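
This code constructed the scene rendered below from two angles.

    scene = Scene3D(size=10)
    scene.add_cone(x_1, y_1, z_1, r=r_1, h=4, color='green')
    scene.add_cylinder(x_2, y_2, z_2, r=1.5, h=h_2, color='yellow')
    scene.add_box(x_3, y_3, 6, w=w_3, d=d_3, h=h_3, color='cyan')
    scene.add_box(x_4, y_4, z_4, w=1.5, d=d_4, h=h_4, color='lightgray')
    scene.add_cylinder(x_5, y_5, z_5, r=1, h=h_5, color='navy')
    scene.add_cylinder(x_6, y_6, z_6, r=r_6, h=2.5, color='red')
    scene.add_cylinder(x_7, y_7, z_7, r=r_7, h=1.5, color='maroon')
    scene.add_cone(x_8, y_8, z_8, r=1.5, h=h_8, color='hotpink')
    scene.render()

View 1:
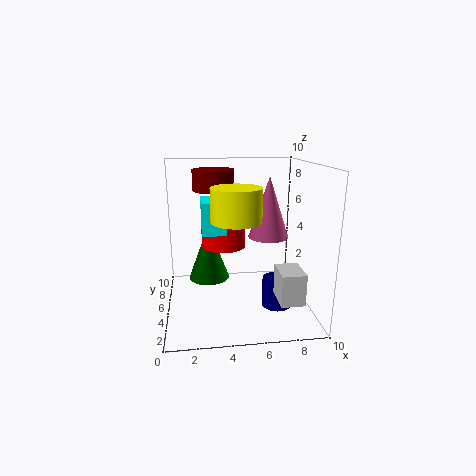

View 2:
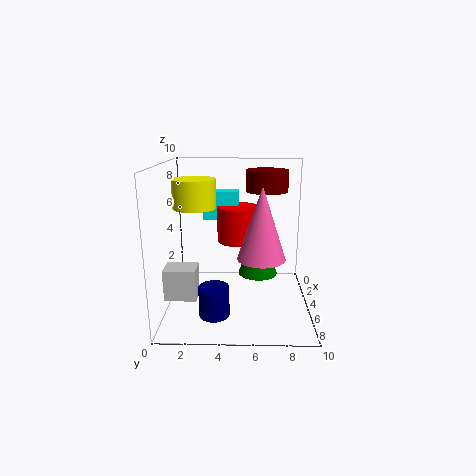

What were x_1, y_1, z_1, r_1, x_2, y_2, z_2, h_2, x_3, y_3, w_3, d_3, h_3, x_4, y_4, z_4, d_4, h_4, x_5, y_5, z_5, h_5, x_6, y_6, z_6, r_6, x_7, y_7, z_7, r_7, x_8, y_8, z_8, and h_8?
x_1 = 3
y_1 = 6.5
z_1 = 1.5
r_1 = 1.5
x_2 = 4.5
y_2 = 2
z_2 = 7
h_2 = 2
x_3 = 2.5
y_3 = 2.5
w_3 = 1.5
d_3 = 2.5
h_3 = 2
x_4 = 7
y_4 = 0.5
z_4 = 2
d_4 = 2
h_4 = 2
x_5 = 7.5
y_5 = 3.5
z_5 = 0.5
h_5 = 2
x_6 = 4
y_6 = 5
z_6 = 4.5
r_6 = 1.5
x_7 = 3.5
y_7 = 7
z_7 = 8
r_7 = 1.5
x_8 = 7.5
y_8 = 6.5
z_8 = 4.5
h_8 = 4.5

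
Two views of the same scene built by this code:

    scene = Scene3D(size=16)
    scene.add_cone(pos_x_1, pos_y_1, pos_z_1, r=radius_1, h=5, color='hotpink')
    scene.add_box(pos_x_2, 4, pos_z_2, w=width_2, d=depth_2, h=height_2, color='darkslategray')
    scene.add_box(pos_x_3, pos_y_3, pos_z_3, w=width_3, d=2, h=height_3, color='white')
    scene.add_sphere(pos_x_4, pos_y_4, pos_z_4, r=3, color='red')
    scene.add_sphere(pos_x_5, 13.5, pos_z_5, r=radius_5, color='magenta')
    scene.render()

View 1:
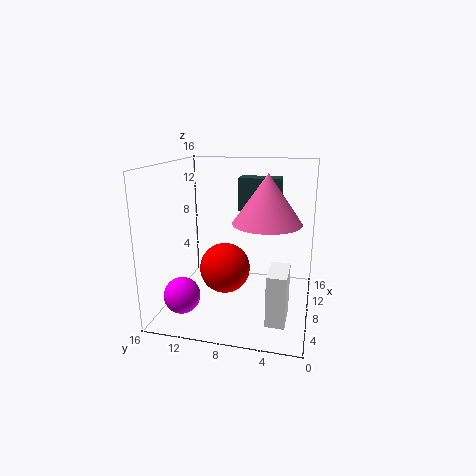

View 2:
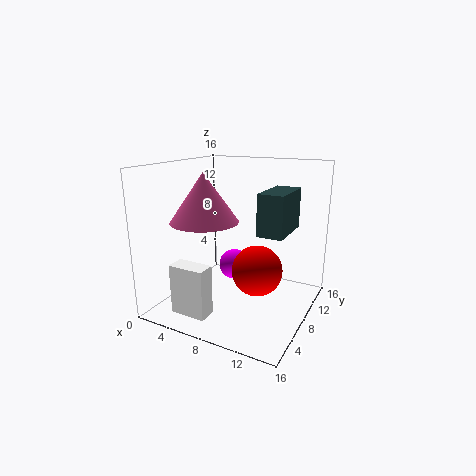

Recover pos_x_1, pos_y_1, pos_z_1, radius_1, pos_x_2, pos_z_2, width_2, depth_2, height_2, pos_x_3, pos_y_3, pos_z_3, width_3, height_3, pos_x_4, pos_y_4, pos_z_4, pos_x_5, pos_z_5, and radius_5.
pos_x_1 = 6; pos_y_1 = 4.5; pos_z_1 = 10.5; radius_1 = 3.5; pos_x_2 = 12; pos_z_2 = 10; width_2 = 2.5; depth_2 = 5; height_2 = 4; pos_x_3 = 3; pos_y_3 = 2; pos_z_3 = 0.5; width_3 = 4; height_3 = 5.5; pos_x_4 = 9.5; pos_y_4 = 10; pos_z_4 = 3.5; pos_x_5 = 4.5; pos_z_5 = 2; radius_5 = 2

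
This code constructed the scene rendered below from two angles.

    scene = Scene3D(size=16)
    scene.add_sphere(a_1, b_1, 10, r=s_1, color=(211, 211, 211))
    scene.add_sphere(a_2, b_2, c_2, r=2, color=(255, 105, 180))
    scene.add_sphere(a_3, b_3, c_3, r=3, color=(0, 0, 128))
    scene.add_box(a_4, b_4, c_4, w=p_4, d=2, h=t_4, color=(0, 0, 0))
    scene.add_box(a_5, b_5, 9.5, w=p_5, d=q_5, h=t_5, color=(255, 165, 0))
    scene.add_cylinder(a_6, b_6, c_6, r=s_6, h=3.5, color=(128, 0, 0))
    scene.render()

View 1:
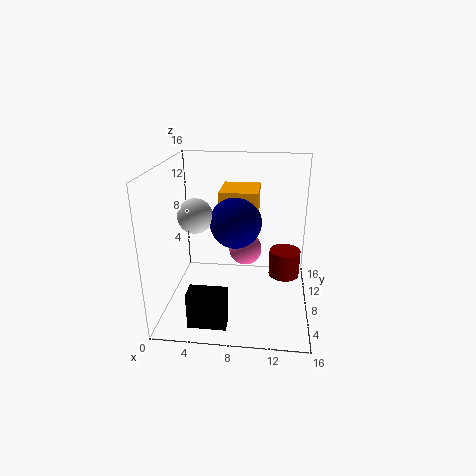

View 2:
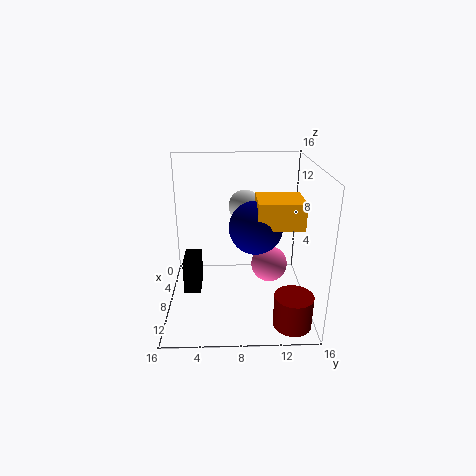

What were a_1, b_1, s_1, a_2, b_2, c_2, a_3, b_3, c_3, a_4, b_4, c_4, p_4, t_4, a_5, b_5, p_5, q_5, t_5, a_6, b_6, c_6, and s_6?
a_1 = 3
b_1 = 9
s_1 = 2
a_2 = 8.5
b_2 = 11.5
c_2 = 5
a_3 = 7.5
b_3 = 10
c_3 = 9
a_4 = 3.5
b_4 = 1.5
c_4 = 0.5
p_4 = 4
t_4 = 4
a_5 = 5.5
b_5 = 10
p_5 = 4.5
q_5 = 5
t_5 = 3
a_6 = 13.5
b_6 = 13.5
c_6 = 0.5
s_6 = 2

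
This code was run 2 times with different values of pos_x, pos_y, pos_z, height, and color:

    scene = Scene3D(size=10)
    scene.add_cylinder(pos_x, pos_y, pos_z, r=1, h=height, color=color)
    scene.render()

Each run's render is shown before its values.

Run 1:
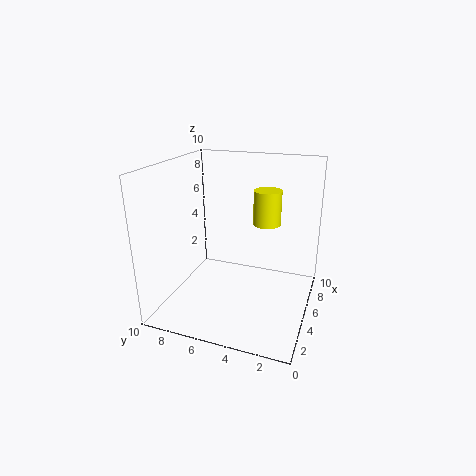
pos_x = 7, pos_y = 3.5, pos_z = 5.5, height = 2.5, color = 'yellow'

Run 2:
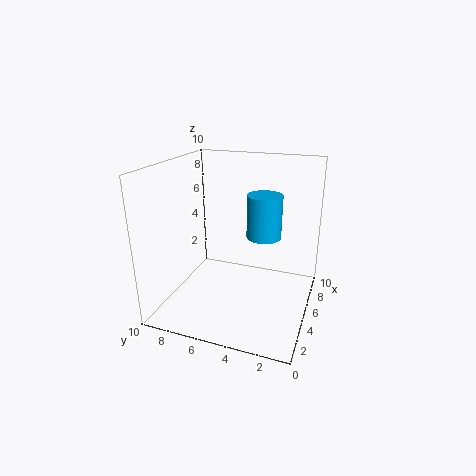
pos_x = 2.5, pos_y = 2.5, pos_z = 6.5, height = 2.5, color = 'deepskyblue'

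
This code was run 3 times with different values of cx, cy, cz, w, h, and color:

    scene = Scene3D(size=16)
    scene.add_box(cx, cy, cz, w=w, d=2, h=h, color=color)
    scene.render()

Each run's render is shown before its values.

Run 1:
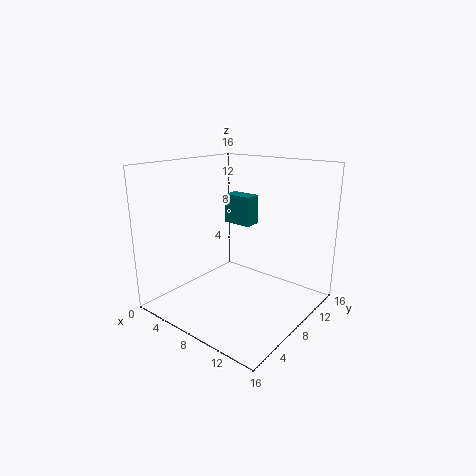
cx = 4
cy = 10.5
cz = 8.5
w = 3.5
h = 3.5
color = 'teal'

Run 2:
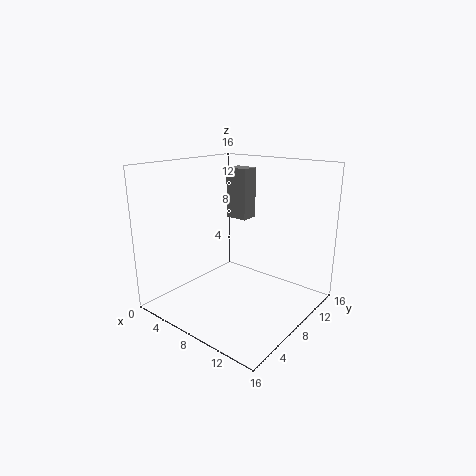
cx = 6
cy = 8.5
cz = 10
w = 2.5
h = 5.5
color = 'gray'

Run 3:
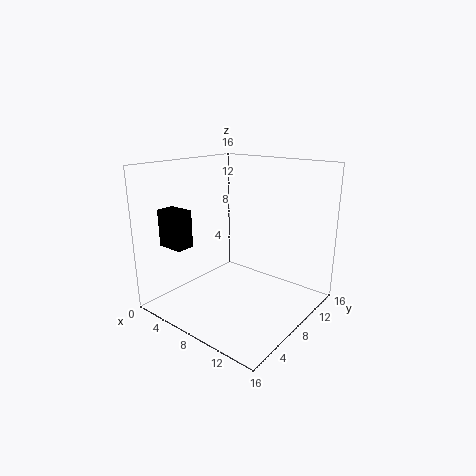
cx = 2
cy = 2
cz = 7.5
w = 3
h = 4
color = 'black'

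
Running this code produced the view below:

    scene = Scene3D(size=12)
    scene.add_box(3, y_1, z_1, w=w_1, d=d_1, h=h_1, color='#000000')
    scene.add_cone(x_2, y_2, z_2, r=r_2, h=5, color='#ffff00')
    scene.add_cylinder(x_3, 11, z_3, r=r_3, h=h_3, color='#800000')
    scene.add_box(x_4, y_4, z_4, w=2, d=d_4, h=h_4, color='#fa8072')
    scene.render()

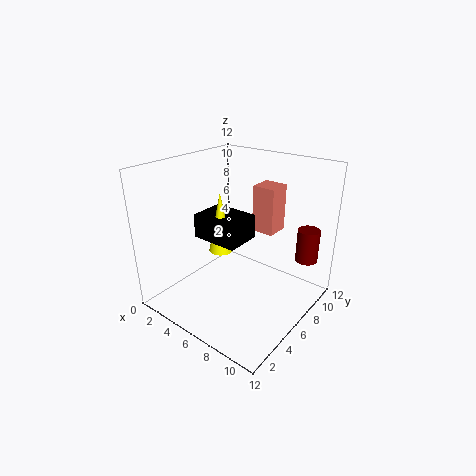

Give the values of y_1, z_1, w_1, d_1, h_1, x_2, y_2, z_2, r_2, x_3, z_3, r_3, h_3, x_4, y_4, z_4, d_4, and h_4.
y_1 = 4; z_1 = 6; w_1 = 4; d_1 = 3; h_1 = 2; x_2 = 5; y_2 = 5; z_2 = 5; r_2 = 1; x_3 = 10; z_3 = 3; r_3 = 1; h_3 = 3; x_4 = 6; y_4 = 8; z_4 = 6; d_4 = 2; h_4 = 4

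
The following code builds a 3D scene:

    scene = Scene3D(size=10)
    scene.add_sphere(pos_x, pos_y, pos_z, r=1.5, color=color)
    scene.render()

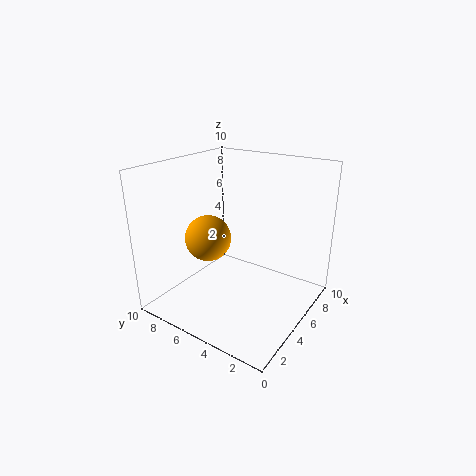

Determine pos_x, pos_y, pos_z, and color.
pos_x = 3, pos_y = 6, pos_z = 5.5, color = 'orange'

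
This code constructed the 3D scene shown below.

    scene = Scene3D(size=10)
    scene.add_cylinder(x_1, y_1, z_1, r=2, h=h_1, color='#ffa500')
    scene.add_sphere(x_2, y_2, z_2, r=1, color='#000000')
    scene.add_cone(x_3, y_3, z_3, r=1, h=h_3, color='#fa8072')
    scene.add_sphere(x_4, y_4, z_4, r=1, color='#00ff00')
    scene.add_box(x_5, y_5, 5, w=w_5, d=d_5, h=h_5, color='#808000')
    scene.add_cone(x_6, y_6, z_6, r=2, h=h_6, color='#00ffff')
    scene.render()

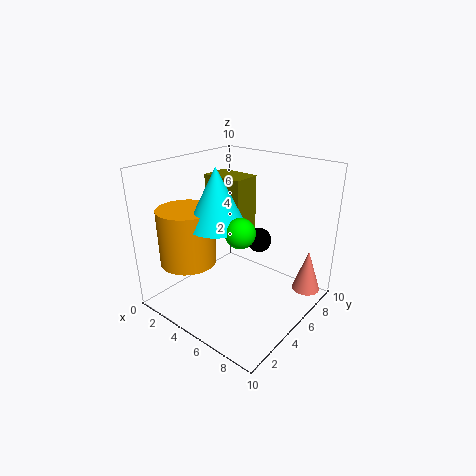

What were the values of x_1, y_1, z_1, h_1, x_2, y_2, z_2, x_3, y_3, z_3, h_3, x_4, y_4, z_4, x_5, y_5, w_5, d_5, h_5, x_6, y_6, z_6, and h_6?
x_1 = 2; y_1 = 3; z_1 = 3; h_1 = 4; x_2 = 4; y_2 = 9; z_2 = 3; x_3 = 9; y_3 = 8; z_3 = 1; h_3 = 3; x_4 = 6; y_4 = 4; z_4 = 6; x_5 = 2; y_5 = 5; w_5 = 3; d_5 = 2; h_5 = 4; x_6 = 4; y_6 = 4; z_6 = 6; h_6 = 4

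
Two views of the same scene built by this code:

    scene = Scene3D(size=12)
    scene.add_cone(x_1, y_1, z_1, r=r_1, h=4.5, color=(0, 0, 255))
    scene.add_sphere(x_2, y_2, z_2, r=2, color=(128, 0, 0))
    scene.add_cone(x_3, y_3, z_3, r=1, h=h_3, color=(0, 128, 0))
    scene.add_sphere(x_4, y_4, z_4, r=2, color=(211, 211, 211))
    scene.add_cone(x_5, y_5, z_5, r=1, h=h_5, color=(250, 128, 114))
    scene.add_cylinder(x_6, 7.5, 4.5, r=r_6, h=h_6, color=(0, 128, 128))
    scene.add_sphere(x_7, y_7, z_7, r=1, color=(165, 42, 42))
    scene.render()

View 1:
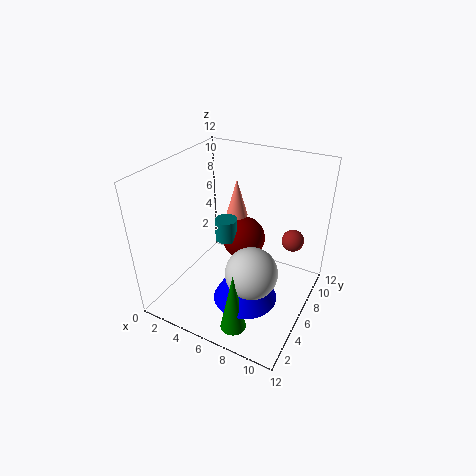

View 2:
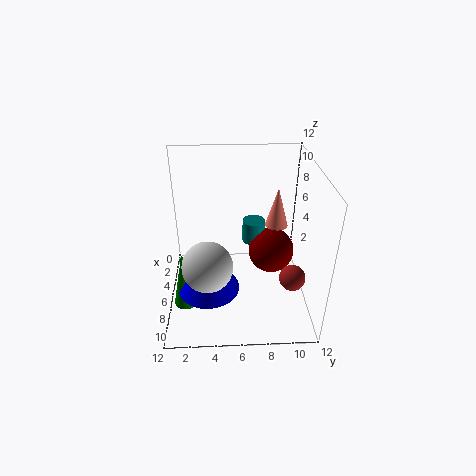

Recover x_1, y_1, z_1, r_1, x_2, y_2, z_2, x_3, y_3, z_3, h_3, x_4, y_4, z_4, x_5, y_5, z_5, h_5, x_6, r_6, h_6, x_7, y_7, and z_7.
x_1 = 8; y_1 = 3.5; z_1 = 2.5; r_1 = 2.5; x_2 = 5; y_2 = 9; z_2 = 4; x_3 = 8; y_3 = 1.5; z_3 = 1; h_3 = 5; x_4 = 8.5; y_4 = 3.5; z_4 = 5; x_5 = 4; y_5 = 9.5; z_5 = 6; h_5 = 3.5; x_6 = 4; r_6 = 1; h_6 = 2; x_7 = 9.5; y_7 = 10; z_7 = 4.5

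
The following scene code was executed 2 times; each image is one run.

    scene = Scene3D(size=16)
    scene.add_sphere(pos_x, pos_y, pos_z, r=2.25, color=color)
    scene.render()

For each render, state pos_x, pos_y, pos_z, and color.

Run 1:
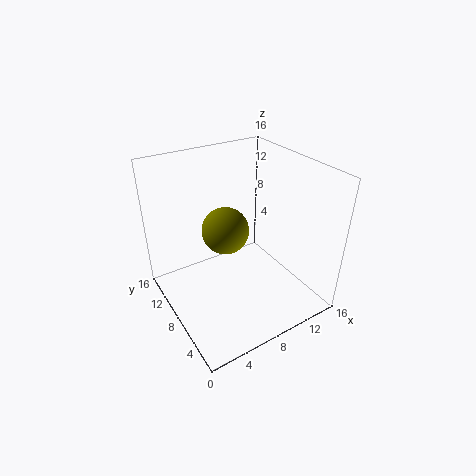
pos_x = 5; pos_y = 5.5; pos_z = 11.25; color = 'olive'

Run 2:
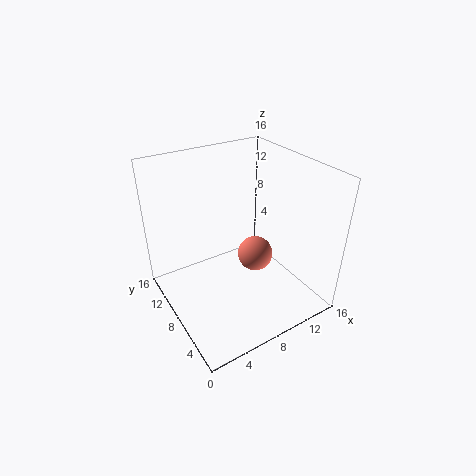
pos_x = 12.25; pos_y = 10.5; pos_z = 2.75; color = 'salmon'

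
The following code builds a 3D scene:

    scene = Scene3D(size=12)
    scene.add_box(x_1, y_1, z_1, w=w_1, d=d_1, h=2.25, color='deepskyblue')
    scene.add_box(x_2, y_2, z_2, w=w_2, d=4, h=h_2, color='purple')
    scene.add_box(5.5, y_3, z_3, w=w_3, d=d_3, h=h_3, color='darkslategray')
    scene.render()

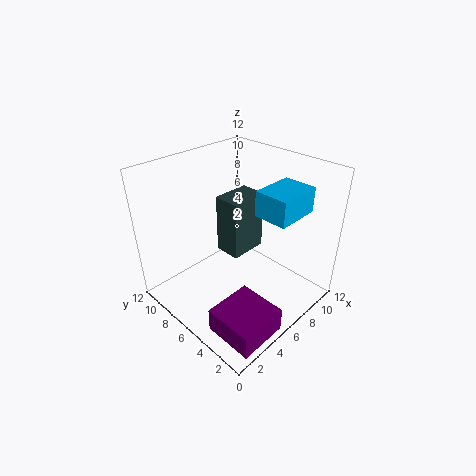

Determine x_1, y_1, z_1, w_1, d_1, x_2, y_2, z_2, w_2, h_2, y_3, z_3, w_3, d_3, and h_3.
x_1 = 7.75; y_1 = 2.75; z_1 = 7.5; w_1 = 4; d_1 = 3; x_2 = 1; y_2 = 0.25; z_2 = 0.5; w_2 = 4; h_2 = 2; y_3 = 5.75; z_3 = 4.25; w_3 = 3.25; d_3 = 2.25; h_3 = 5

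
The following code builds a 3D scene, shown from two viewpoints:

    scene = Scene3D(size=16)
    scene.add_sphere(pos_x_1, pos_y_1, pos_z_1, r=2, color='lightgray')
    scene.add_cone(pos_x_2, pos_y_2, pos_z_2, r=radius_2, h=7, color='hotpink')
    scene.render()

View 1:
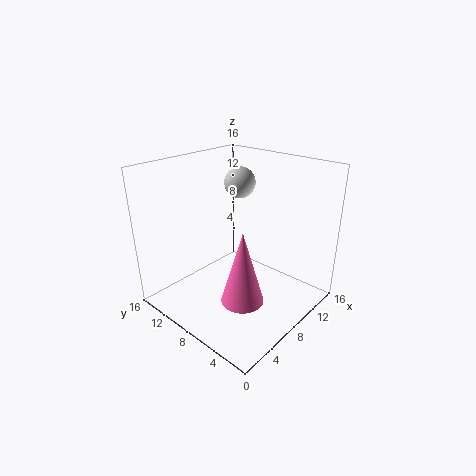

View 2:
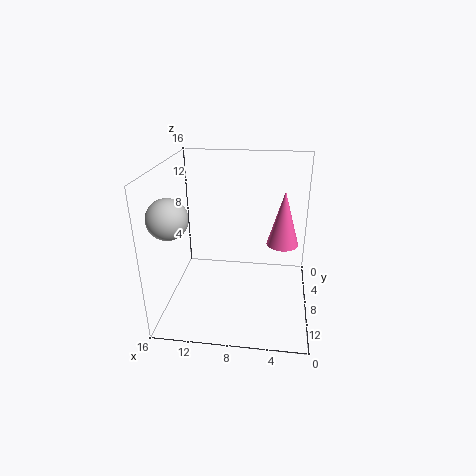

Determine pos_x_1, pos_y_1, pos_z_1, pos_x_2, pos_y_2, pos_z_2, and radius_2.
pos_x_1 = 14
pos_y_1 = 13
pos_z_1 = 12
pos_x_2 = 3
pos_y_2 = 3
pos_z_2 = 5
radius_2 = 2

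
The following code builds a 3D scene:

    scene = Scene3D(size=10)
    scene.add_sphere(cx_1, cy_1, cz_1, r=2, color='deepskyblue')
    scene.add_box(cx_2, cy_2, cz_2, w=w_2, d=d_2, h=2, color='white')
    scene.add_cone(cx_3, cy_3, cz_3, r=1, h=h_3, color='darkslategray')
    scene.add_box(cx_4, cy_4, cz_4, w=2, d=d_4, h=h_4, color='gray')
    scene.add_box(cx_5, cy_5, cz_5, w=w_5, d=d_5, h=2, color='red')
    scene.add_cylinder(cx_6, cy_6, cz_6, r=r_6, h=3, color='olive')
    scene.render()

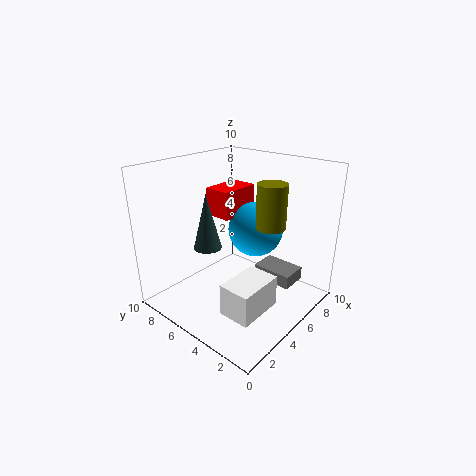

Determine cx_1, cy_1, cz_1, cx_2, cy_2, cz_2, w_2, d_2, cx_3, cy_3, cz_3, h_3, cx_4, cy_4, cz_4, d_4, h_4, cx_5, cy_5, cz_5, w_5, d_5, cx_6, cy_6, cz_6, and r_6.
cx_1 = 7, cy_1 = 5, cz_1 = 5, cx_2 = 1, cy_2 = 1, cz_2 = 2, w_2 = 3, d_2 = 2, cx_3 = 4, cy_3 = 7, cz_3 = 4, h_3 = 4, cx_4 = 7, cy_4 = 2, cz_4 = 1, d_4 = 3, h_4 = 1, cx_5 = 5, cy_5 = 6, cz_5 = 6, w_5 = 3, d_5 = 2, cx_6 = 6, cy_6 = 3, cz_6 = 6, r_6 = 1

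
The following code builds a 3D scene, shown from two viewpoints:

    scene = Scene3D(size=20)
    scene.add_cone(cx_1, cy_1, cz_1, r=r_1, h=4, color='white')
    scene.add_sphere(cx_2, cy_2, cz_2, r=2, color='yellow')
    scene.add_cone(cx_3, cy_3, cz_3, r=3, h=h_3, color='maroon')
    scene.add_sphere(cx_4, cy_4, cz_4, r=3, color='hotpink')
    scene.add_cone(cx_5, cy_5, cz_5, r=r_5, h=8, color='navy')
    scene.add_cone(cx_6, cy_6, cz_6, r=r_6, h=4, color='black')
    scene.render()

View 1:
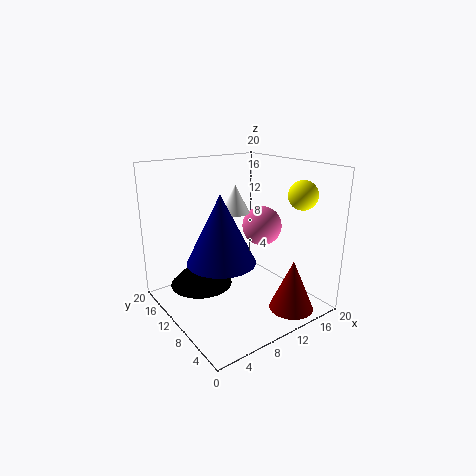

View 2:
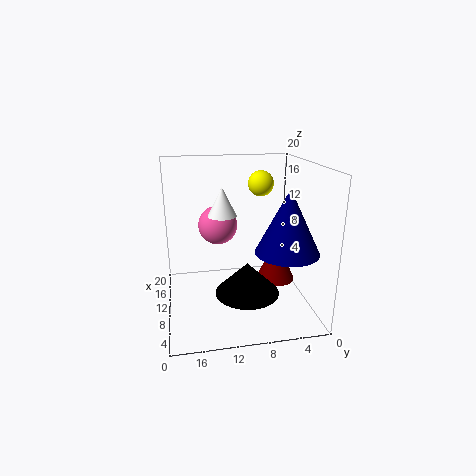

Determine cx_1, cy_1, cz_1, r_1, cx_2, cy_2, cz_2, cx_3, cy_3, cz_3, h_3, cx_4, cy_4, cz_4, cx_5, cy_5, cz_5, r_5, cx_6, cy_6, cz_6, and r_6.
cx_1 = 11
cy_1 = 12
cz_1 = 13
r_1 = 2
cx_2 = 17
cy_2 = 5
cz_2 = 16
cx_3 = 14
cy_3 = 3
cz_3 = 1
h_3 = 7
cx_4 = 16
cy_4 = 12
cz_4 = 10
cx_5 = 4
cy_5 = 5
cz_5 = 10
r_5 = 4
cx_6 = 4
cy_6 = 10
cz_6 = 5
r_6 = 4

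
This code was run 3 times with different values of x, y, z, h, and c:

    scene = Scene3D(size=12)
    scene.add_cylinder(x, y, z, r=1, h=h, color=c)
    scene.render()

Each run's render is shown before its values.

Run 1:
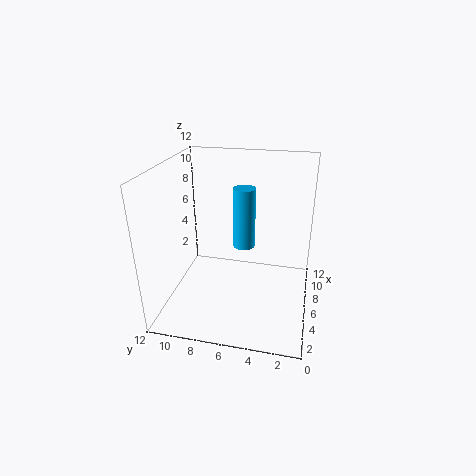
x = 8.5, y = 6, z = 4, h = 5.5, c = 'deepskyblue'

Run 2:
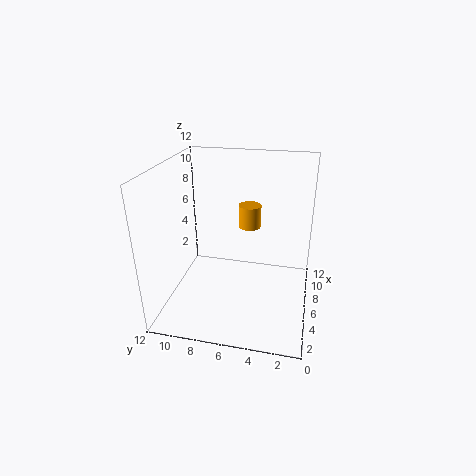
x = 8.5, y = 5.5, z = 6, h = 2, c = 'orange'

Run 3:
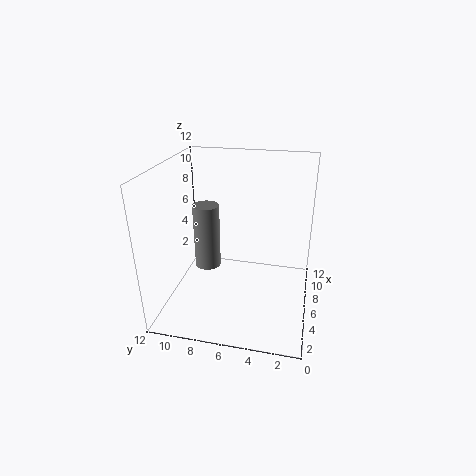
x = 4, y = 8, z = 4.5, h = 5, c = 'gray'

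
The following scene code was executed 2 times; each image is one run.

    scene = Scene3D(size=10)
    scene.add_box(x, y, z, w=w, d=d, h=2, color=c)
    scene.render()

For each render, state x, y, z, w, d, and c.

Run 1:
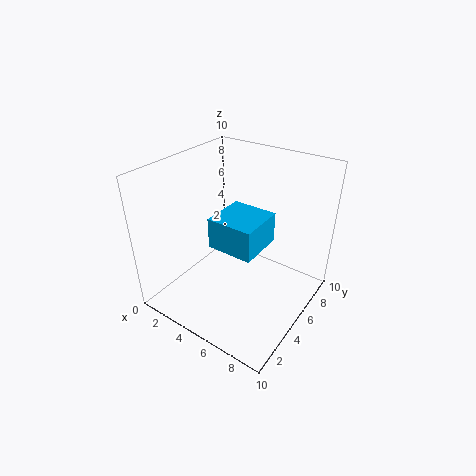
x = 4.5
y = 2.5
z = 5.5
w = 3
d = 3
c = 'deepskyblue'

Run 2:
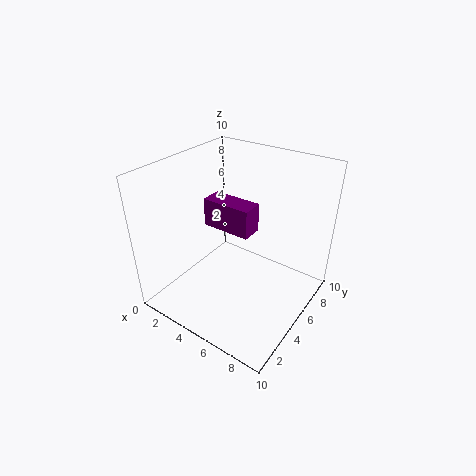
x = 2.5
y = 4.5
z = 5.5
w = 3.5
d = 1.5
c = 'purple'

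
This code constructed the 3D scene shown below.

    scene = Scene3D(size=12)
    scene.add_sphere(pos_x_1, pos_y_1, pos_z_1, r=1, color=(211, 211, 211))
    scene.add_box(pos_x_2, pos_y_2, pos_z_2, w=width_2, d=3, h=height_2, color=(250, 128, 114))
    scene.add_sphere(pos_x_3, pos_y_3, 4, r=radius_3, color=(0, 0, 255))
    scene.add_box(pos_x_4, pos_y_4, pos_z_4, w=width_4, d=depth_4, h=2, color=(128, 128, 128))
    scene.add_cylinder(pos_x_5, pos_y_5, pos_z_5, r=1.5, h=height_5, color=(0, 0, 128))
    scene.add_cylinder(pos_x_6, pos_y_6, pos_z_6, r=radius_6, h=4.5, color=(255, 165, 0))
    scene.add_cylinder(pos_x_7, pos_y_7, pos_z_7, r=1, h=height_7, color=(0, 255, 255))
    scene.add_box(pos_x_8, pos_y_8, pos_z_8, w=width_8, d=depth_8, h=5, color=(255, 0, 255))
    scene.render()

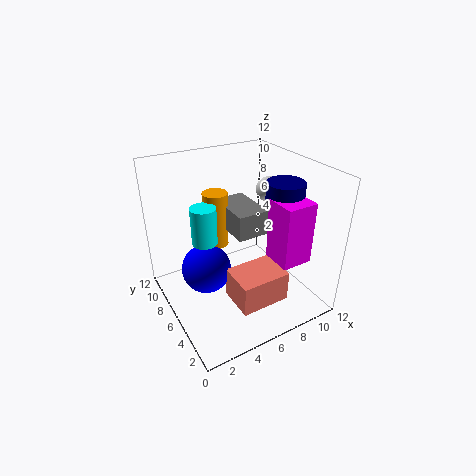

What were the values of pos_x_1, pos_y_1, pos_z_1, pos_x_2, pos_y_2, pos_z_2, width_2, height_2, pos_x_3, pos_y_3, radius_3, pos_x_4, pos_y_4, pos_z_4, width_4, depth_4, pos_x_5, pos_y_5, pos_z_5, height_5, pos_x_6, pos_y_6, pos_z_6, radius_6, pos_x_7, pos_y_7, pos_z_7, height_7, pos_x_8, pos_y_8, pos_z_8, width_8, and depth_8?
pos_x_1 = 8.5; pos_y_1 = 5.5; pos_z_1 = 10; pos_x_2 = 4; pos_y_2 = 1.5; pos_z_2 = 2; width_2 = 4; height_2 = 2.5; pos_x_3 = 3; pos_y_3 = 6; radius_3 = 2; pos_x_4 = 5; pos_y_4 = 4; pos_z_4 = 7; width_4 = 2.5; depth_4 = 4; pos_x_5 = 9; pos_y_5 = 4; pos_z_5 = 7; height_5 = 4; pos_x_6 = 4.5; pos_y_6 = 7; pos_z_6 = 5.5; radius_6 = 1; pos_x_7 = 3; pos_y_7 = 6; pos_z_7 = 6.5; height_7 = 3; pos_x_8 = 7.5; pos_y_8 = 1.5; pos_z_8 = 5; width_8 = 2.5; depth_8 = 2.5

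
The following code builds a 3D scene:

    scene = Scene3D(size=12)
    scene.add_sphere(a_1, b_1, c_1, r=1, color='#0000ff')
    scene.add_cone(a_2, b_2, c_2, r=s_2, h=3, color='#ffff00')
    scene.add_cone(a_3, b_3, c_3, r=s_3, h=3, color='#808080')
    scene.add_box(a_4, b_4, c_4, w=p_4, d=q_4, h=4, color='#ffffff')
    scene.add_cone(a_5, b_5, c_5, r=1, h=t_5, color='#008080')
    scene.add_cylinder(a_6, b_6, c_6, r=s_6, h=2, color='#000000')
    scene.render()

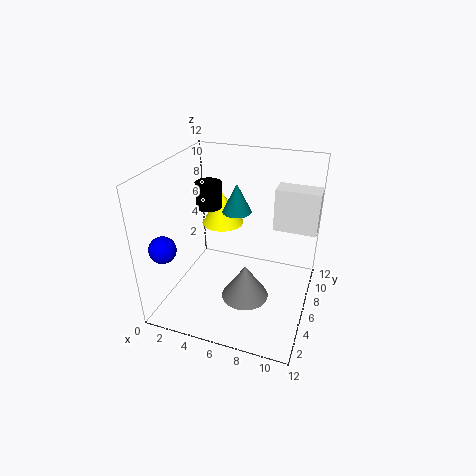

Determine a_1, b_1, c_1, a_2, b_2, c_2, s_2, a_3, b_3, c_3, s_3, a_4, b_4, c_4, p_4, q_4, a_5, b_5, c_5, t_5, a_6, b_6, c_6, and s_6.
a_1 = 2; b_1 = 1; c_1 = 7; a_2 = 3; b_2 = 10; c_2 = 5; s_2 = 2; a_3 = 7; b_3 = 5; c_3 = 1; s_3 = 2; a_4 = 8; b_4 = 10; c_4 = 5; p_4 = 4; q_4 = 2; a_5 = 7; b_5 = 3; c_5 = 10; t_5 = 2; a_6 = 4; b_6 = 5; c_6 = 9; s_6 = 1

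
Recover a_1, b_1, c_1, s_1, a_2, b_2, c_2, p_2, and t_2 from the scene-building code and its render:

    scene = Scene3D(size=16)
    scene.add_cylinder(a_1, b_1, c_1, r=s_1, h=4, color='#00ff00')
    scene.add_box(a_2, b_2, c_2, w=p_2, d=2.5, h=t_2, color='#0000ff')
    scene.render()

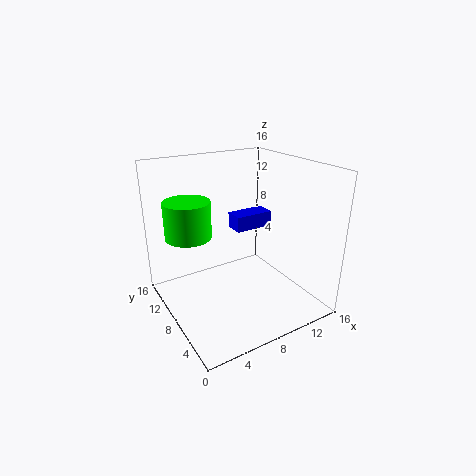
a_1 = 3, b_1 = 10, c_1 = 8.5, s_1 = 2.5, a_2 = 10.5, b_2 = 12, c_2 = 6.5, p_2 = 5, t_2 = 2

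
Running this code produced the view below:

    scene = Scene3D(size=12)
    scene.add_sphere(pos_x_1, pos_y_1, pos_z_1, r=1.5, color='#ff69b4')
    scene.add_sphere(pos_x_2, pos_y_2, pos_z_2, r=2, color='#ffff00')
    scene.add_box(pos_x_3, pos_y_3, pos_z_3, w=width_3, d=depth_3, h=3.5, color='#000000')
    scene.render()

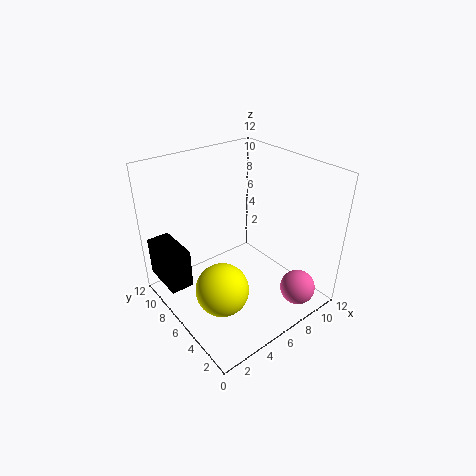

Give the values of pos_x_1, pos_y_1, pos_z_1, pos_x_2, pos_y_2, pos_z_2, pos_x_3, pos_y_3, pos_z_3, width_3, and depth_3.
pos_x_1 = 9.5; pos_y_1 = 2; pos_z_1 = 1.5; pos_x_2 = 2.5; pos_y_2 = 3.5; pos_z_2 = 4; pos_x_3 = 0.5; pos_y_3 = 8; pos_z_3 = 1.5; width_3 = 2; depth_3 = 4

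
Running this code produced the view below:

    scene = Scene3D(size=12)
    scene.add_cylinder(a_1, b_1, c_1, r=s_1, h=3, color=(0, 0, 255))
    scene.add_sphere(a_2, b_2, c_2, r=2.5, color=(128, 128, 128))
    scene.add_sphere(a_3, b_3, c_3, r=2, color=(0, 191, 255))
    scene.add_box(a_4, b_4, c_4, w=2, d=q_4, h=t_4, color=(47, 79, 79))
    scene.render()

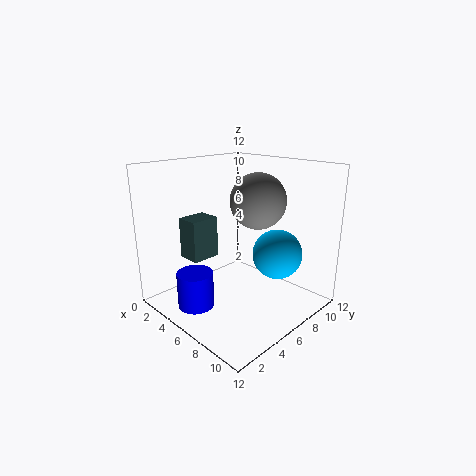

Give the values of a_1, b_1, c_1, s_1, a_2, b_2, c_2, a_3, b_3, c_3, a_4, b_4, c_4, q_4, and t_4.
a_1 = 4.5; b_1 = 2.5; c_1 = 0.5; s_1 = 1.5; a_2 = 5.5; b_2 = 9; c_2 = 8.5; a_3 = 9; b_3 = 7.5; c_3 = 5; a_4 = 2; b_4 = 3; c_4 = 4; q_4 = 2.5; t_4 = 3.5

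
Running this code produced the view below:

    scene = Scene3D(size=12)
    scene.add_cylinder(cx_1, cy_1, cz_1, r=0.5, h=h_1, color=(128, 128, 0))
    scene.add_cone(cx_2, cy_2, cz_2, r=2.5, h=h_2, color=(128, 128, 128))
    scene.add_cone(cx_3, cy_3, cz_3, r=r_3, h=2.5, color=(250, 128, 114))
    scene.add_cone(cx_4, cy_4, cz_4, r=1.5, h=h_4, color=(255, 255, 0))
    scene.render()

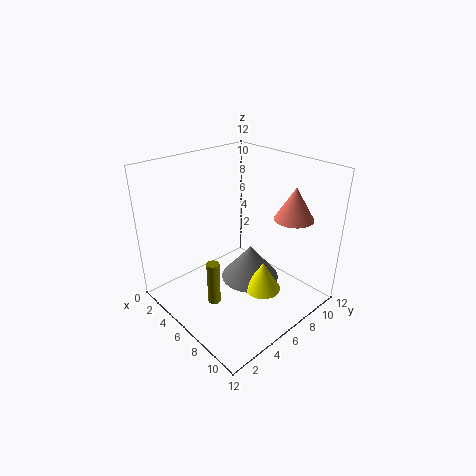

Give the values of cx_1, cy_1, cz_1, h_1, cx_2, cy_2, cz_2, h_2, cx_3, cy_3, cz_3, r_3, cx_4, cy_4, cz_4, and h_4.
cx_1 = 7; cy_1 = 2.5; cz_1 = 2; h_1 = 3.5; cx_2 = 6.5; cy_2 = 7; cz_2 = 2; h_2 = 3; cx_3 = 10; cy_3 = 8; cz_3 = 8.5; r_3 = 1.5; cx_4 = 8.5; cy_4 = 6.5; cz_4 = 2; h_4 = 2.5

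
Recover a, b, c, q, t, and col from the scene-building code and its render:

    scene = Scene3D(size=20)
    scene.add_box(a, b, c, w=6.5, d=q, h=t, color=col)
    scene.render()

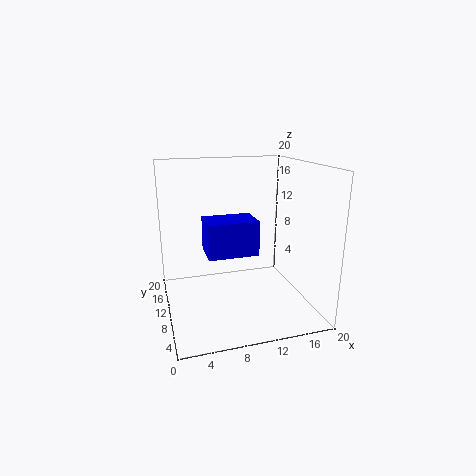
a = 5; b = 5.5; c = 9; q = 4.5; t = 4.5; col = 'blue'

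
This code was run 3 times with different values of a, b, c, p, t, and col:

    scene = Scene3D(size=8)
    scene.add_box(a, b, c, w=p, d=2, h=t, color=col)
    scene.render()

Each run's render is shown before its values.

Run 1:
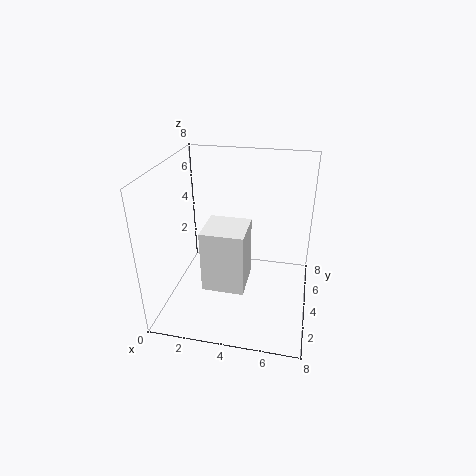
a = 3; b = 0.5; c = 3; p = 2; t = 3; col = 'white'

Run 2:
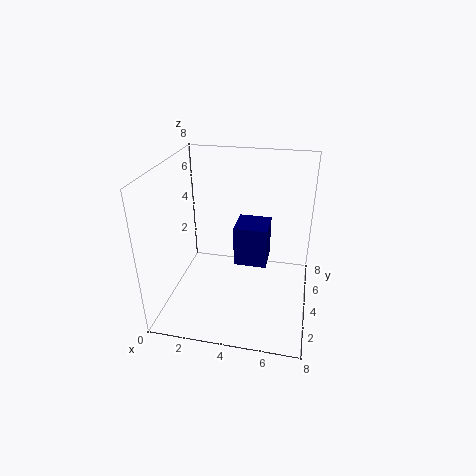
a = 3.5; b = 5; c = 1.5; p = 2; t = 2.5; col = 'navy'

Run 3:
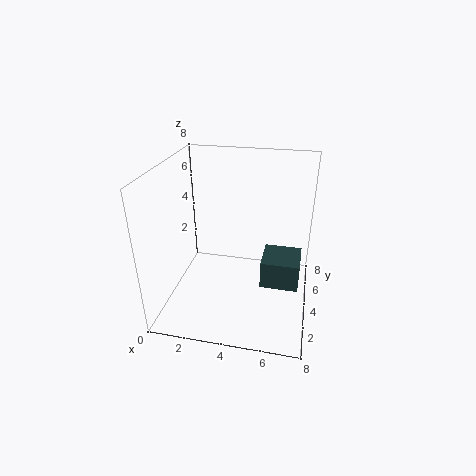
a = 5.5; b = 2.5; c = 2; p = 2; t = 1.5; col = 'darkslategray'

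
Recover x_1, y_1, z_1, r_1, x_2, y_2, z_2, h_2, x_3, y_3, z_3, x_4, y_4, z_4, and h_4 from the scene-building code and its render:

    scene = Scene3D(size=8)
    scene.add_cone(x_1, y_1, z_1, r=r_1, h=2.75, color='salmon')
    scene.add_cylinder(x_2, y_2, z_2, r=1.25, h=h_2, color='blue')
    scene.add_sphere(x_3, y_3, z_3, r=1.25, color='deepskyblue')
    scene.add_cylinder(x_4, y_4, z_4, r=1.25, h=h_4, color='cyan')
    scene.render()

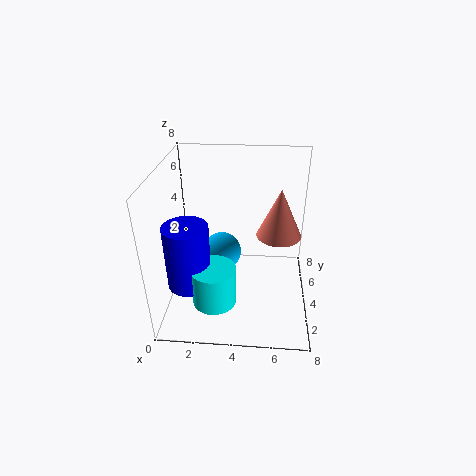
x_1 = 6.25
y_1 = 4.5
z_1 = 4
r_1 = 1.25
x_2 = 1.25
y_2 = 3.25
z_2 = 1.25
h_2 = 3.75
x_3 = 2.75
y_3 = 6.25
z_3 = 1.5
x_4 = 2.75
y_4 = 2.75
z_4 = 0.5
h_4 = 2.25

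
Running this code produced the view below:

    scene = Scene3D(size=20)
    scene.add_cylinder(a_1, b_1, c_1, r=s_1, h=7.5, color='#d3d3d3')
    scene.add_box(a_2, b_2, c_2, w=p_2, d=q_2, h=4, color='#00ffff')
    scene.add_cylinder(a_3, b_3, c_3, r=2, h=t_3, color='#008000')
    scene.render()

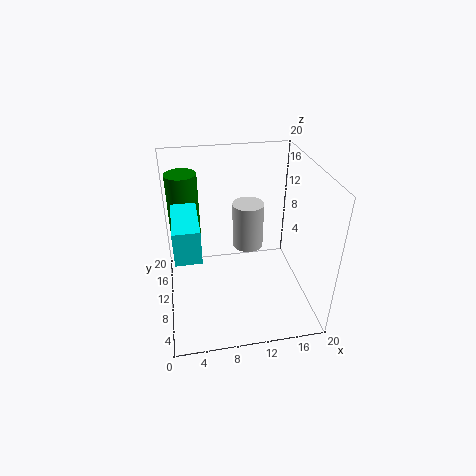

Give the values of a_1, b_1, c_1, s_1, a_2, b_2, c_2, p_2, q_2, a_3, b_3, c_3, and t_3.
a_1 = 13, b_1 = 17, c_1 = 4, s_1 = 2.5, a_2 = 1.5, b_2 = 2, c_2 = 12.5, p_2 = 3, q_2 = 7, a_3 = 3, b_3 = 11, c_3 = 10.5, t_3 = 9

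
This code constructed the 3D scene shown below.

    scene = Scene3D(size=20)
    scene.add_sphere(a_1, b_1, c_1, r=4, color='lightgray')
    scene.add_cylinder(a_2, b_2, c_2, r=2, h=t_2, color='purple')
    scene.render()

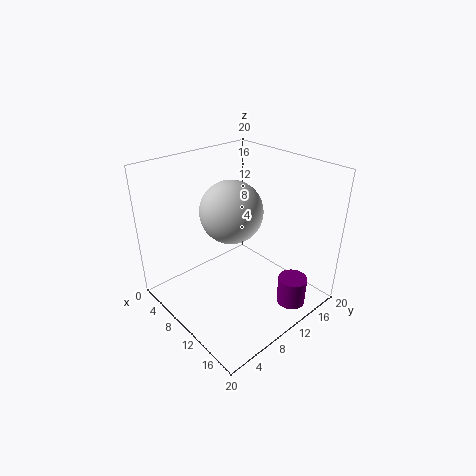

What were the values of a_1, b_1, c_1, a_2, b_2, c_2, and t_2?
a_1 = 11
b_1 = 8
c_1 = 15
a_2 = 17
b_2 = 14
c_2 = 1
t_2 = 4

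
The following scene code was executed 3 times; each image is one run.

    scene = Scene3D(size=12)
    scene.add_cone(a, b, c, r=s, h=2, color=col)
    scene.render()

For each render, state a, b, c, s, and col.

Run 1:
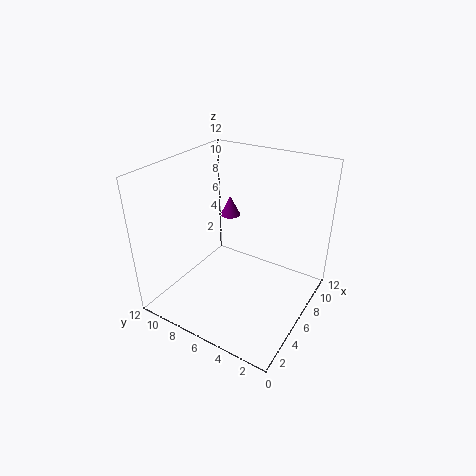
a = 11, b = 10, c = 5, s = 1, col = 'purple'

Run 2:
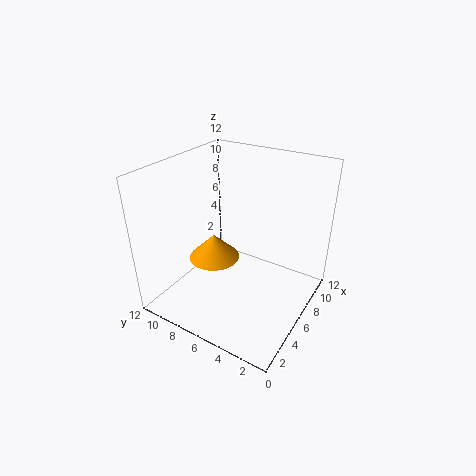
a = 4, b = 7, c = 5, s = 2, col = 'orange'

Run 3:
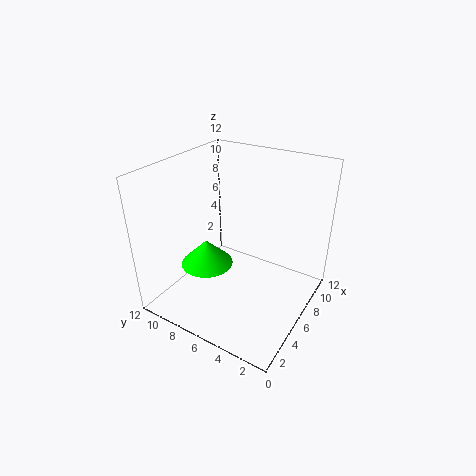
a = 3, b = 7, c = 5, s = 2, col = 'lime'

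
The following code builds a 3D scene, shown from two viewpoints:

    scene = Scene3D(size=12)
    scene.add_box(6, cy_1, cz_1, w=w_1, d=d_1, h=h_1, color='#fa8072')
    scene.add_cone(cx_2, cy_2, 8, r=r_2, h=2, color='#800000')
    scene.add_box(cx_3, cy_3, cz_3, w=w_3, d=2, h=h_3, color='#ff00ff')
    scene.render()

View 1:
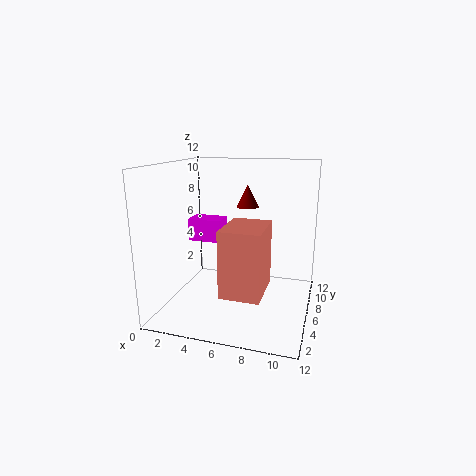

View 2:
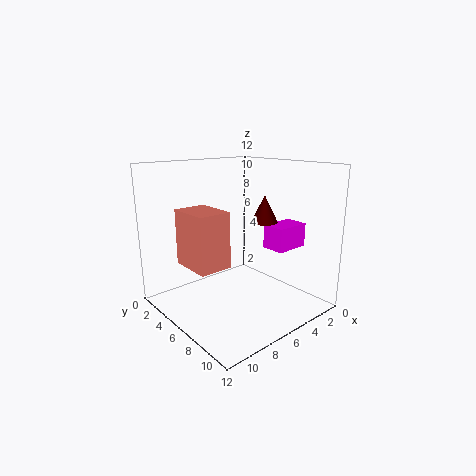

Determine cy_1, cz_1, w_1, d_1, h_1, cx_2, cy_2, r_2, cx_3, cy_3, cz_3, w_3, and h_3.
cy_1 = 1
cz_1 = 3
w_1 = 3
d_1 = 4
h_1 = 5
cx_2 = 6
cy_2 = 9
r_2 = 1
cx_3 = 1
cy_3 = 7
cz_3 = 5
w_3 = 3
h_3 = 2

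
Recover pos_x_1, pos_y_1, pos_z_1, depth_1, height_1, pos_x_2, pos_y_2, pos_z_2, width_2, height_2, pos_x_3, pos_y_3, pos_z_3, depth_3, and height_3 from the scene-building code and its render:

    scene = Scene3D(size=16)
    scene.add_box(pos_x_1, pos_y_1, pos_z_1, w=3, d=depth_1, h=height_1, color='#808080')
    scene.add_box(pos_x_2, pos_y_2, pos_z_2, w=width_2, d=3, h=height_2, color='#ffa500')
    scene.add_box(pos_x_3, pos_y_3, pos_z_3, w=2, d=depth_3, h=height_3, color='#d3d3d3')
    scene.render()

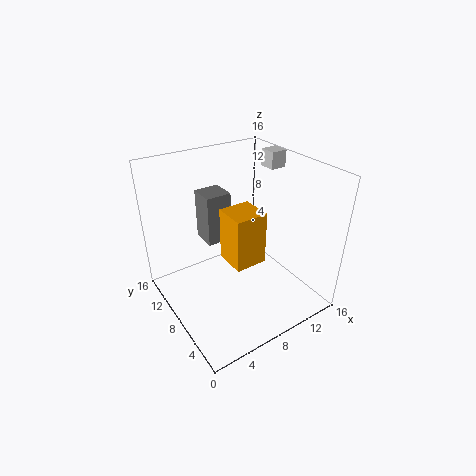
pos_x_1 = 6, pos_y_1 = 11, pos_z_1 = 6, depth_1 = 3, height_1 = 6, pos_x_2 = 4, pos_y_2 = 2, pos_z_2 = 9, width_2 = 3, height_2 = 5, pos_x_3 = 14, pos_y_3 = 10, pos_z_3 = 14, depth_3 = 2, height_3 = 2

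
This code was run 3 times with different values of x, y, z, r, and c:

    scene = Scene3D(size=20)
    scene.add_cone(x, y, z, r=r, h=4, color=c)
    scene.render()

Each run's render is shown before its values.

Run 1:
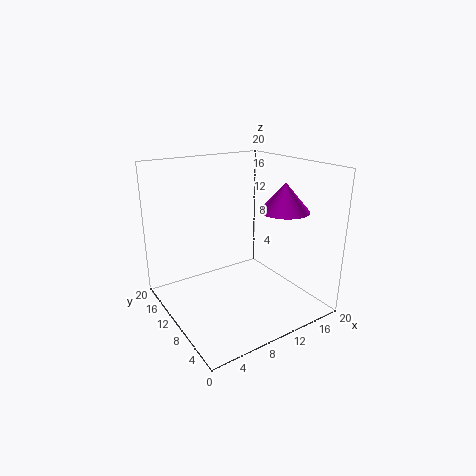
x = 16, y = 7.5, z = 13.5, r = 3.5, c = 'magenta'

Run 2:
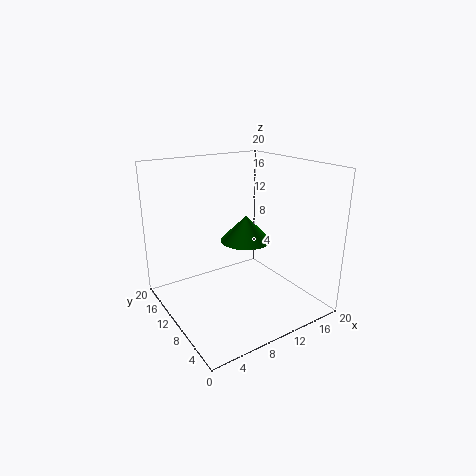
x = 14.25, y = 14.25, z = 7.25, r = 4, c = 'green'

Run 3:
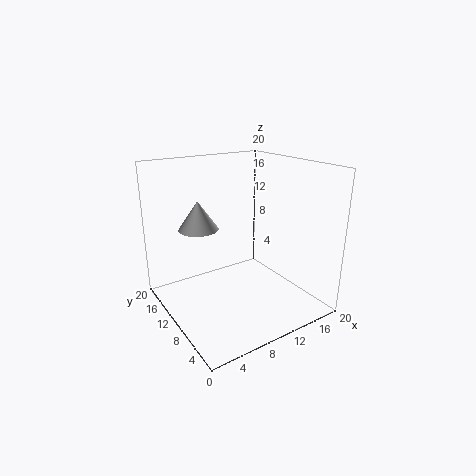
x = 5.5, y = 13, z = 11.25, r = 2.75, c = 'lightgray'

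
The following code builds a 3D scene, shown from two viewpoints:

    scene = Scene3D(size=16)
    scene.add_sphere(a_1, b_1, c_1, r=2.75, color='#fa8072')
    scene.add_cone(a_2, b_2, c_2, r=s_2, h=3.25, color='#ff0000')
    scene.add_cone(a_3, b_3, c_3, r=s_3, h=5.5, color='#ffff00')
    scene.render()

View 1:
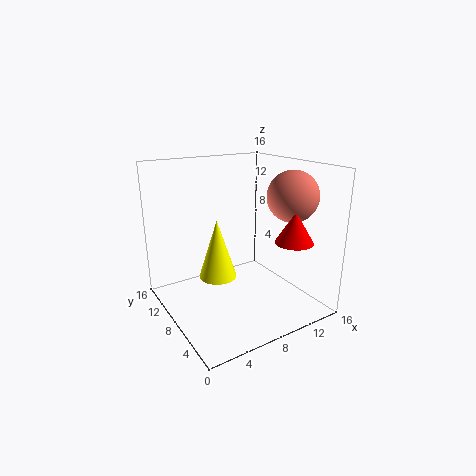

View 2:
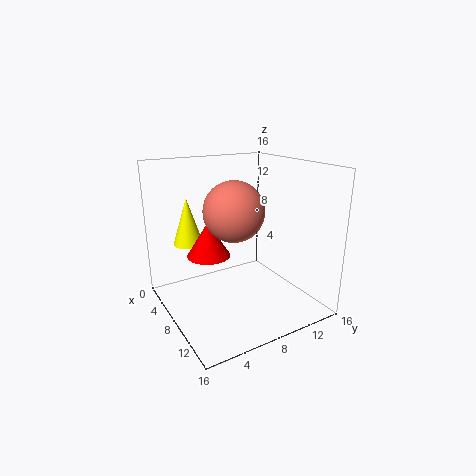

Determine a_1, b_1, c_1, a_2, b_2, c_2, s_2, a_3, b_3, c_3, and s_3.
a_1 = 12.75
b_1 = 4.75
c_1 = 12.75
a_2 = 11.5
b_2 = 2.75
c_2 = 8.5
s_2 = 2
a_3 = 3.25
b_3 = 4
c_3 = 6.5
s_3 = 1.75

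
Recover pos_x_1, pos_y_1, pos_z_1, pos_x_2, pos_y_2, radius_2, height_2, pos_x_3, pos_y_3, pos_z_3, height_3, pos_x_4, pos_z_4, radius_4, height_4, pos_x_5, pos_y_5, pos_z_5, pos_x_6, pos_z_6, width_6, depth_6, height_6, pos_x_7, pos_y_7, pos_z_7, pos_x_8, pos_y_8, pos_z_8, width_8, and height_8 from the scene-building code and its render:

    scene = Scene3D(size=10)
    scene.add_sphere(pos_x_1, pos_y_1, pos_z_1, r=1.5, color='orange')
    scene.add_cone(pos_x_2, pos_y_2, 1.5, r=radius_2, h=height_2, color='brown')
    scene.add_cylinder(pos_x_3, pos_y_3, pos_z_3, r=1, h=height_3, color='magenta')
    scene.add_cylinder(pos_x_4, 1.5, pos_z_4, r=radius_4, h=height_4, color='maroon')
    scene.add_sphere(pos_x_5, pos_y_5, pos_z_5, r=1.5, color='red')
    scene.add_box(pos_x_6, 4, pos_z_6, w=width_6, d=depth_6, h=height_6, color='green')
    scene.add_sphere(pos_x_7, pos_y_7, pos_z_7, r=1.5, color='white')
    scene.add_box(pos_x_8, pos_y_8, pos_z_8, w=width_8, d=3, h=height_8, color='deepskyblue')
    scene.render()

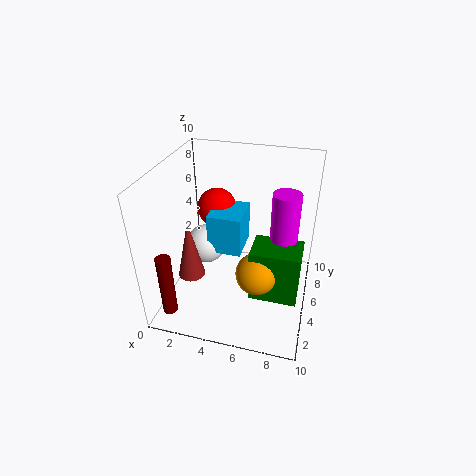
pos_x_1 = 6.5, pos_y_1 = 4.5, pos_z_1 = 2.5, pos_x_2 = 1.5, pos_y_2 = 4.5, radius_2 = 1, height_2 = 4.5, pos_x_3 = 8, pos_y_3 = 6.5, pos_z_3 = 3, height_3 = 5, pos_x_4 = 1, pos_z_4 = 0.5, radius_4 = 0.5, height_4 = 4.5, pos_x_5 = 2.5, pos_y_5 = 8, pos_z_5 = 5.5, pos_x_6 = 6, pos_z_6 = 0.5, width_6 = 3.5, depth_6 = 2.5, height_6 = 4, pos_x_7 = 2, pos_y_7 = 6.5, pos_z_7 = 3, pos_x_8 = 2.5, pos_y_8 = 5.5, pos_z_8 = 3, width_8 = 2.5, height_8 = 3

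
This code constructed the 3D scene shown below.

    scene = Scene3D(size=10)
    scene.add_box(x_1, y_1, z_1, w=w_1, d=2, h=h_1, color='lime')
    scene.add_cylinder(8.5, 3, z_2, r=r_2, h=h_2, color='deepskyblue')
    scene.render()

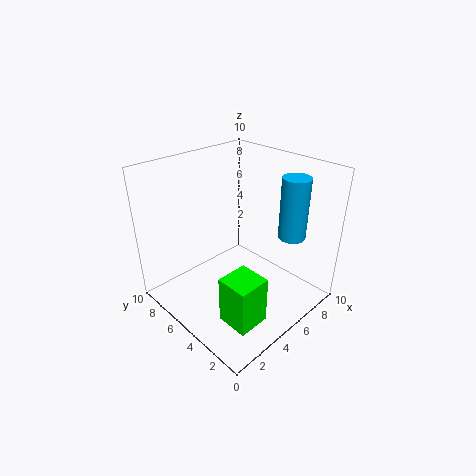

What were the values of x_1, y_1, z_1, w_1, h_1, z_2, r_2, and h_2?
x_1 = 1
y_1 = 0.5
z_1 = 2
w_1 = 2
h_1 = 3
z_2 = 4.5
r_2 = 1
h_2 = 4.5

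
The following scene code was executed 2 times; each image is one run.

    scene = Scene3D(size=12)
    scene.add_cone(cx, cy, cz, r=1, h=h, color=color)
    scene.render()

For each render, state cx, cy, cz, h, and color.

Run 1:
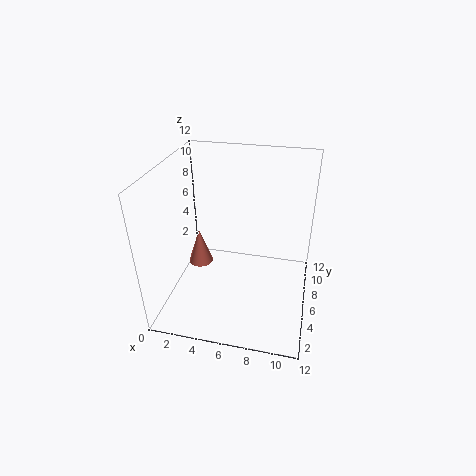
cx = 3; cy = 5; cz = 4; h = 3; color = 'salmon'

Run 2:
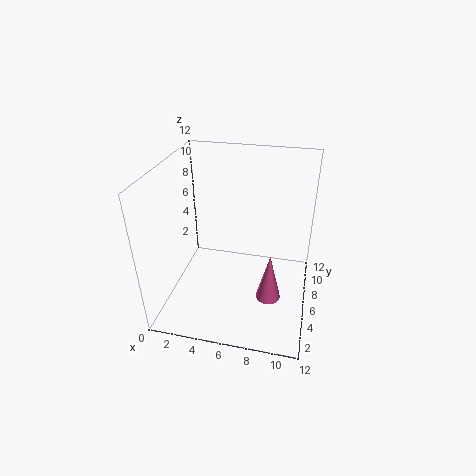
cx = 9; cy = 4; cz = 2; h = 4; color = 'hotpink'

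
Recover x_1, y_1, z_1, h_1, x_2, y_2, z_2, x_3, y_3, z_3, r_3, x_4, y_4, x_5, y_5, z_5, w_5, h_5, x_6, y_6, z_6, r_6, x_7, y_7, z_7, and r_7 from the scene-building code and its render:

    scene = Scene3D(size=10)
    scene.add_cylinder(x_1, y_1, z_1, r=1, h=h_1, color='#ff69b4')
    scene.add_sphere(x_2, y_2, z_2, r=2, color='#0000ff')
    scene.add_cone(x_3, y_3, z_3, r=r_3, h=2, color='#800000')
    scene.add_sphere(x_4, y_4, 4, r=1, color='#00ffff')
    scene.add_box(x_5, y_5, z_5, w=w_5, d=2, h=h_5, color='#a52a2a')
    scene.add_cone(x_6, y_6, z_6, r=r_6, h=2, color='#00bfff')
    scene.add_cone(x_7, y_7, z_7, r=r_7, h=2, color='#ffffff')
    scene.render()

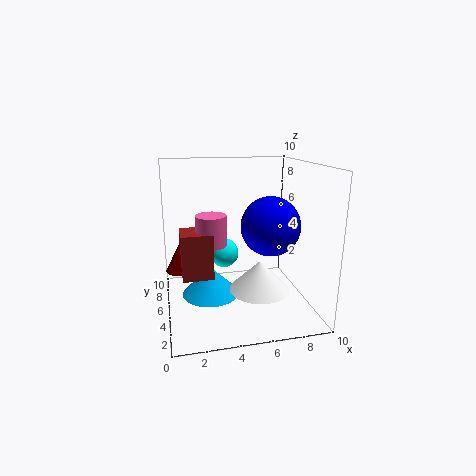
x_1 = 3, y_1 = 4, z_1 = 5, h_1 = 2, x_2 = 7, y_2 = 4, z_2 = 6, x_3 = 1, y_3 = 5, z_3 = 3, r_3 = 1, x_4 = 4, y_4 = 5, x_5 = 1, y_5 = 3, z_5 = 3, w_5 = 2, h_5 = 3, x_6 = 3, y_6 = 5, z_6 = 1, r_6 = 2, x_7 = 6, y_7 = 3, z_7 = 2, r_7 = 2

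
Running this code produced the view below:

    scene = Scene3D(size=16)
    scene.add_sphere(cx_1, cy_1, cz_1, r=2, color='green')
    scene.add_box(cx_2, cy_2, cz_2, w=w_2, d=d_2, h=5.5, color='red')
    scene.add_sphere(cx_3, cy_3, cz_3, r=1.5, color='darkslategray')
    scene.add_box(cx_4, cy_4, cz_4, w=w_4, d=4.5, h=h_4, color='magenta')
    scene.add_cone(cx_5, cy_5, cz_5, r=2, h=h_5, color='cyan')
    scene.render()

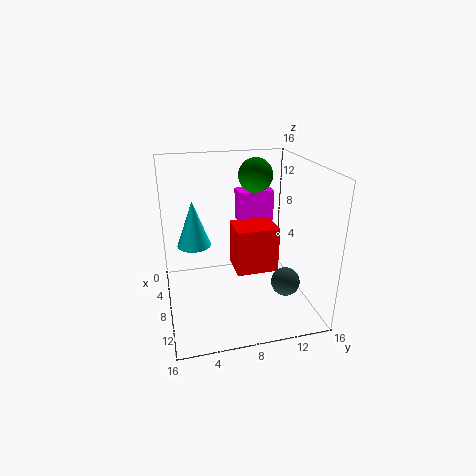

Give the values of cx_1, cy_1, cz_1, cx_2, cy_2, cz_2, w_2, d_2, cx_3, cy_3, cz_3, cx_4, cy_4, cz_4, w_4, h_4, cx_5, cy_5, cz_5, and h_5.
cx_1 = 4.5
cy_1 = 11
cz_1 = 14
cx_2 = 4
cy_2 = 8
cz_2 = 3
w_2 = 4
d_2 = 5
cx_3 = 12.5
cy_3 = 12
cz_3 = 4.5
cx_4 = 0.5
cy_4 = 9.5
cz_4 = 7.5
w_4 = 2.5
h_4 = 4
cx_5 = 4.5
cy_5 = 3.5
cz_5 = 6
h_5 = 5.5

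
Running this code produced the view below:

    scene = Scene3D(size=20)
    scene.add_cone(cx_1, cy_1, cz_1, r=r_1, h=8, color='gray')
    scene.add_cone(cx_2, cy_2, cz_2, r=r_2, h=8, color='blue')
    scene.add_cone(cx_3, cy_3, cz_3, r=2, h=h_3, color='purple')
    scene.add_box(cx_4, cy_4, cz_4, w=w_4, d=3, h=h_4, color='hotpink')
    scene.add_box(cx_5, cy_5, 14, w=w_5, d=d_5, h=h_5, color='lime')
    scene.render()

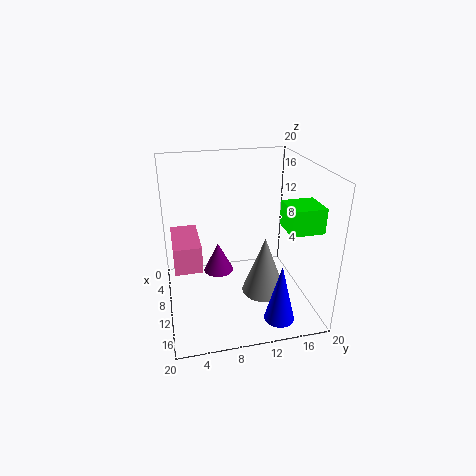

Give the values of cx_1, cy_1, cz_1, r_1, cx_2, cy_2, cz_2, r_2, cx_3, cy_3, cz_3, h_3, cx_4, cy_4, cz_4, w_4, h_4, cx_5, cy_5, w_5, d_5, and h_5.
cx_1 = 13, cy_1 = 13, cz_1 = 3, r_1 = 3, cx_2 = 17, cy_2 = 14, cz_2 = 1, r_2 = 2, cx_3 = 11, cy_3 = 7, cz_3 = 6, h_3 = 4, cx_4 = 13, cy_4 = 1, cz_4 = 11, w_4 = 6, h_4 = 3, cx_5 = 15, cy_5 = 14, w_5 = 4, d_5 = 4, h_5 = 3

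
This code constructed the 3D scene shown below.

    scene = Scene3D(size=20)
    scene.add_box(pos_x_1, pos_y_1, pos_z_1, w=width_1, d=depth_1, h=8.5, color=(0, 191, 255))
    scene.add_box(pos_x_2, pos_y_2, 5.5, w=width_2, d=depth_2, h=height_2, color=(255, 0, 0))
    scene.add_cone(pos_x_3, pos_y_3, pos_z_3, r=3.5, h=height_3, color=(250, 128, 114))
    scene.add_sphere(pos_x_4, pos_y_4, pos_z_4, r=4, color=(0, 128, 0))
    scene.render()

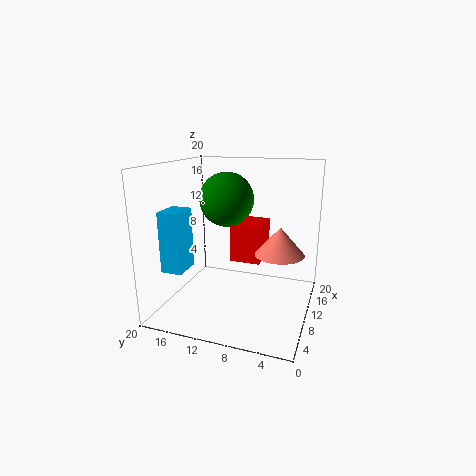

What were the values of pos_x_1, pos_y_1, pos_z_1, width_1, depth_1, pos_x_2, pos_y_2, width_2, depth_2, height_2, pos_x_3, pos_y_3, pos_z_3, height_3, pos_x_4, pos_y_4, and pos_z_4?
pos_x_1 = 5, pos_y_1 = 16.5, pos_z_1 = 5.5, width_1 = 4, depth_1 = 3, pos_x_2 = 12, pos_y_2 = 7.5, width_2 = 6, depth_2 = 4.5, height_2 = 5.5, pos_x_3 = 12, pos_y_3 = 4.5, pos_z_3 = 7.5, height_3 = 4, pos_x_4 = 13.5, pos_y_4 = 13, pos_z_4 = 14.5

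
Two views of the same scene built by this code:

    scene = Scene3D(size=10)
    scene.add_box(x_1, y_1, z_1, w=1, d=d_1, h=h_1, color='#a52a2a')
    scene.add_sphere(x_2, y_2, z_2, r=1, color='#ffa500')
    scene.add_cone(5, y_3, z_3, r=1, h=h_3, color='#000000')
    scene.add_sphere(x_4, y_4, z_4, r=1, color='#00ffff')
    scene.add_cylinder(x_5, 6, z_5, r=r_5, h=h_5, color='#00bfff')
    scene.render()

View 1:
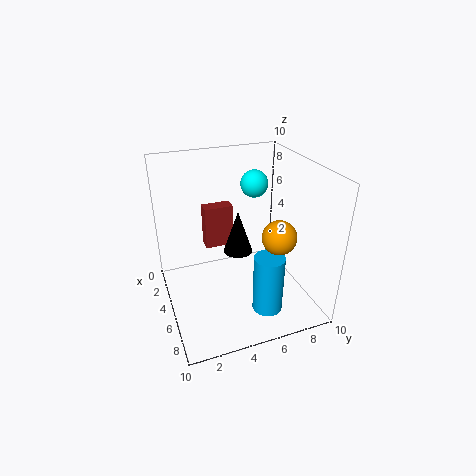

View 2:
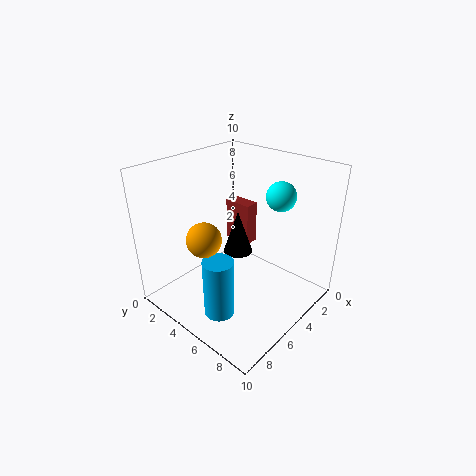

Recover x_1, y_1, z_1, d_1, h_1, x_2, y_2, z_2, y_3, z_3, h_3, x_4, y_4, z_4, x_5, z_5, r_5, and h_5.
x_1 = 3; y_1 = 3; z_1 = 4; d_1 = 2; h_1 = 3; x_2 = 9; y_2 = 6; z_2 = 7; y_3 = 5; z_3 = 4; h_3 = 3; x_4 = 3; y_4 = 7; z_4 = 8; x_5 = 8; z_5 = 1; r_5 = 1; h_5 = 4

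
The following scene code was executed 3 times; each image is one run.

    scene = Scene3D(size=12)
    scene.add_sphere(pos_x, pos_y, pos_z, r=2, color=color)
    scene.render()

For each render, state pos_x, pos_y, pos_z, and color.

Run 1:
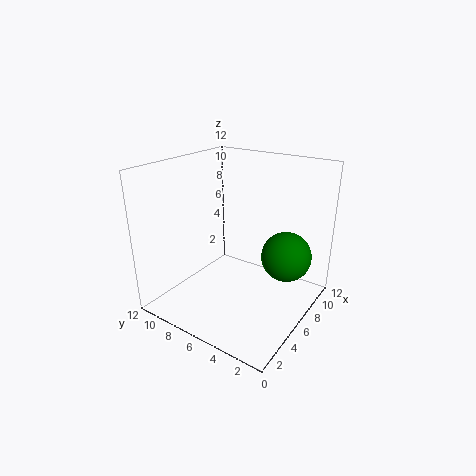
pos_x = 7; pos_y = 2; pos_z = 5; color = 'green'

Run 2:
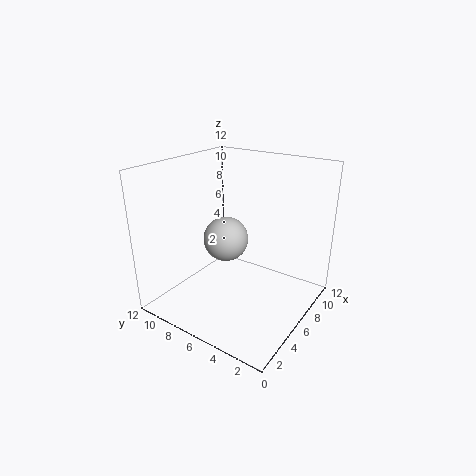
pos_x = 7; pos_y = 8; pos_z = 5; color = 'lightgray'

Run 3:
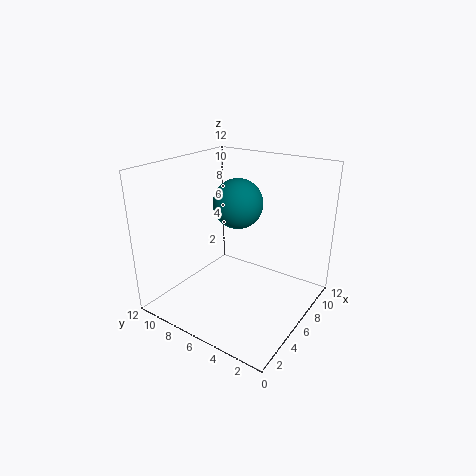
pos_x = 6; pos_y = 6; pos_z = 9; color = 'teal'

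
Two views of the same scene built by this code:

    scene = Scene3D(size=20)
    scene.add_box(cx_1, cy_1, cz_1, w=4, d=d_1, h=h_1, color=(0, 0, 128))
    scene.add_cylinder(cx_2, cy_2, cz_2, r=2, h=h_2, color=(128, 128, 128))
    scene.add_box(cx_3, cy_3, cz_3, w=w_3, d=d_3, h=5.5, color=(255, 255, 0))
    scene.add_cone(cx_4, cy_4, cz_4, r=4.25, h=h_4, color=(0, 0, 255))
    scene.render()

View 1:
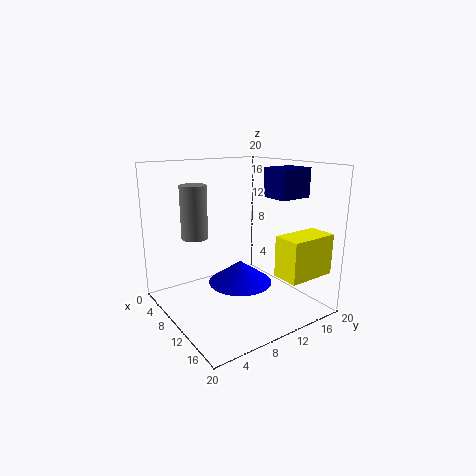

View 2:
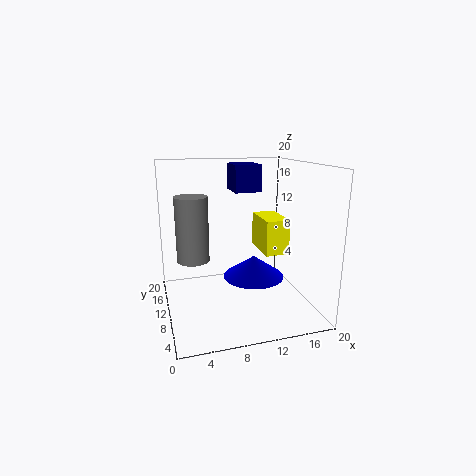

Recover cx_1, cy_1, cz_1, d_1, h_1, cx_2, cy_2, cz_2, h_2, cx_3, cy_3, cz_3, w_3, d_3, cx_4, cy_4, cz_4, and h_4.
cx_1 = 10.75; cy_1 = 13.75; cz_1 = 15.5; d_1 = 4.75; h_1 = 4; cx_2 = 3.25; cy_2 = 6.75; cz_2 = 8.75; h_2 = 8; cx_3 = 15.25; cy_3 = 12.25; cz_3 = 5.75; w_3 = 3.75; d_3 = 6.75; cx_4 = 12; cy_4 = 9; cz_4 = 4.5; h_4 = 3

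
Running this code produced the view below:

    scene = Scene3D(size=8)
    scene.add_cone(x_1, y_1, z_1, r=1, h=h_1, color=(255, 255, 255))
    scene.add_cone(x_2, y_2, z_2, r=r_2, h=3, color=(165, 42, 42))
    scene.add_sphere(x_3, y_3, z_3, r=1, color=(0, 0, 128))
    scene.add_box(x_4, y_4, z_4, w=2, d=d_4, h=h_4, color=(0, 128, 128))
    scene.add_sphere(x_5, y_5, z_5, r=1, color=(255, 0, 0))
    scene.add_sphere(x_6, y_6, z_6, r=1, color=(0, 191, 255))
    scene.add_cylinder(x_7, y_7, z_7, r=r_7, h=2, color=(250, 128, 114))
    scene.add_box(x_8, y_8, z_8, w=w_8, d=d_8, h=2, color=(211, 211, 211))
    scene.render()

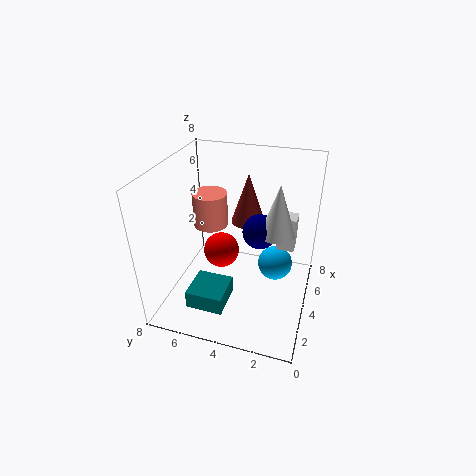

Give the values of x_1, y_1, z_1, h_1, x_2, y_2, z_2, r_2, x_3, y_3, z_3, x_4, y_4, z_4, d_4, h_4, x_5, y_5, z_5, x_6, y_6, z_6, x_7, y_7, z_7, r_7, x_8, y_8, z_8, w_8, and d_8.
x_1 = 5, y_1 = 2, z_1 = 4, h_1 = 3, x_2 = 6, y_2 = 4, z_2 = 4, r_2 = 1, x_3 = 5, y_3 = 3, z_3 = 4, x_4 = 1, y_4 = 4, z_4 = 1, d_4 = 2, h_4 = 1, x_5 = 4, y_5 = 5, z_5 = 3, x_6 = 5, y_6 = 2, z_6 = 2, x_7 = 5, y_7 = 6, z_7 = 4, r_7 = 1, x_8 = 5, y_8 = 1, z_8 = 3, w_8 = 1, d_8 = 1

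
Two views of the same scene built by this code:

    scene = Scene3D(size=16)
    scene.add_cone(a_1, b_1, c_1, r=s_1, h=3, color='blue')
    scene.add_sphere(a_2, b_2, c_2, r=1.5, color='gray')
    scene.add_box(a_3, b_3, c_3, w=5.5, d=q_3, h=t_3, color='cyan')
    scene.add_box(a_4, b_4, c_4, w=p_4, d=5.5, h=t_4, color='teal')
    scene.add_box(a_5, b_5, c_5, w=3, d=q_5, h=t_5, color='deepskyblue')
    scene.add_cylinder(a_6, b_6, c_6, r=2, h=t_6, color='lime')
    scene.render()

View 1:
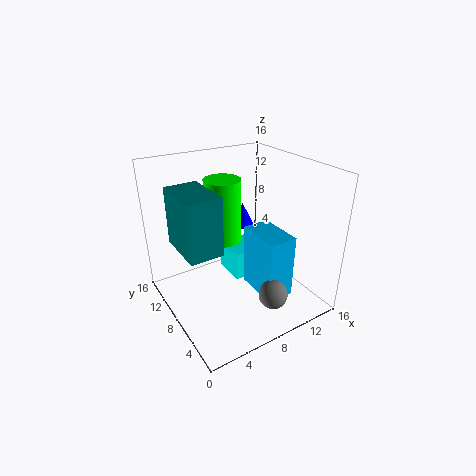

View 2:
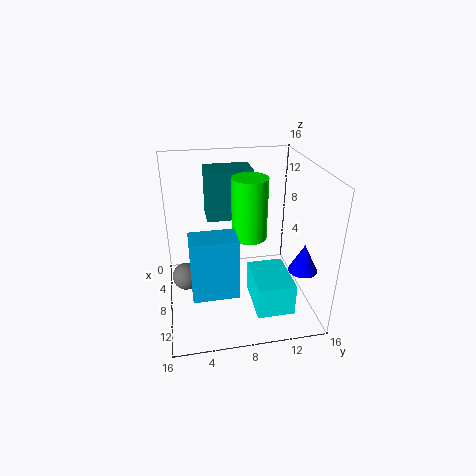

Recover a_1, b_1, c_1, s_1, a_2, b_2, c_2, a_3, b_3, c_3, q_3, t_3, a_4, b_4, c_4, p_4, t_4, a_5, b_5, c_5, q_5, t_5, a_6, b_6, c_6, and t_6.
a_1 = 12.5
b_1 = 14
c_1 = 6
s_1 = 1.5
a_2 = 8.5
b_2 = 2
c_2 = 4
a_3 = 8.5
b_3 = 9
c_3 = 1.5
q_3 = 4
t_3 = 3.5
a_4 = 1
b_4 = 5
c_4 = 8.5
p_4 = 3.5
t_4 = 6
a_5 = 8.5
b_5 = 2.5
c_5 = 2.5
q_5 = 5
t_5 = 7
a_6 = 7
b_6 = 9.5
c_6 = 7.5
t_6 = 7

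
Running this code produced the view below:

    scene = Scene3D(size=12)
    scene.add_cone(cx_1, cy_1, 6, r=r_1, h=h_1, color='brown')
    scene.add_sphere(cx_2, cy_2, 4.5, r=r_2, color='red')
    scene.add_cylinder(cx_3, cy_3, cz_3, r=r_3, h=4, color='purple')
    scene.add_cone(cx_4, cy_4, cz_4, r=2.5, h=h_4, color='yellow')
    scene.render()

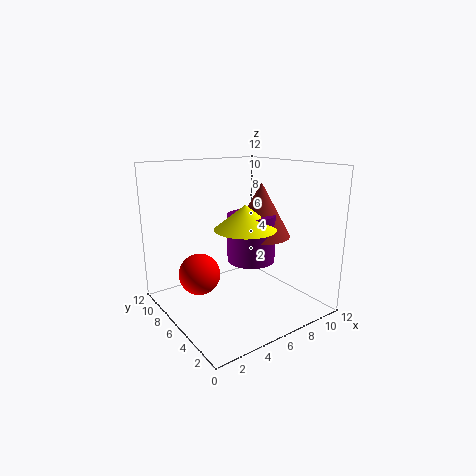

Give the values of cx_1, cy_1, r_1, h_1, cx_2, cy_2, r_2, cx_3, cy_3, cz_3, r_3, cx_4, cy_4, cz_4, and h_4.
cx_1 = 8
cy_1 = 5.5
r_1 = 2.5
h_1 = 4.5
cx_2 = 1.5
cy_2 = 4.5
r_2 = 1.5
cx_3 = 7
cy_3 = 5.5
cz_3 = 4
r_3 = 2
cx_4 = 6
cy_4 = 5
cz_4 = 7
h_4 = 2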